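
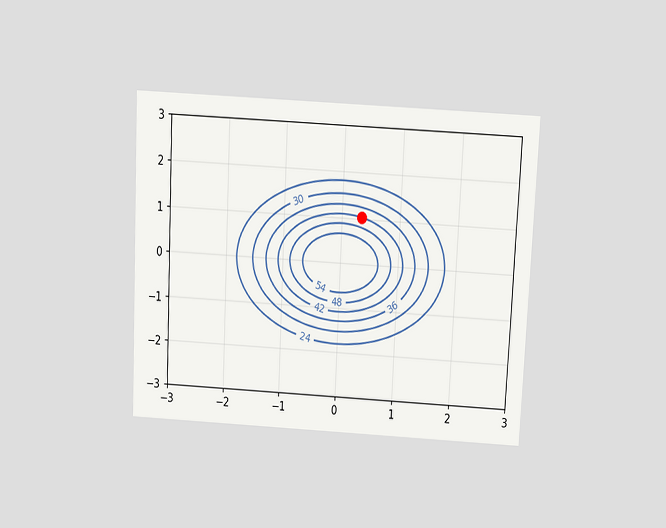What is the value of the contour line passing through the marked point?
42

The chart is tilted about 3° clockwise and viewed slightly from above. The marked point sits on the contour labelled 42.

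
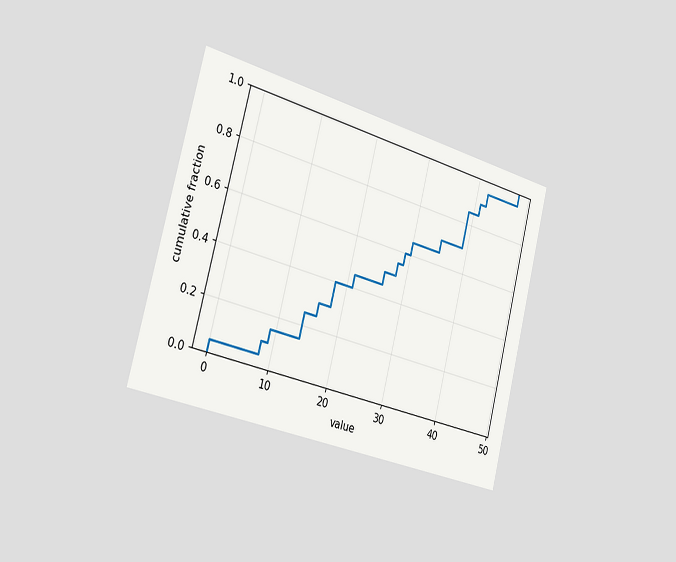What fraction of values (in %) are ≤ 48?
The chart is tilted about 14° clockwise and viewed slightly from the left. At x=48 the ECDF step is at 100%.

100%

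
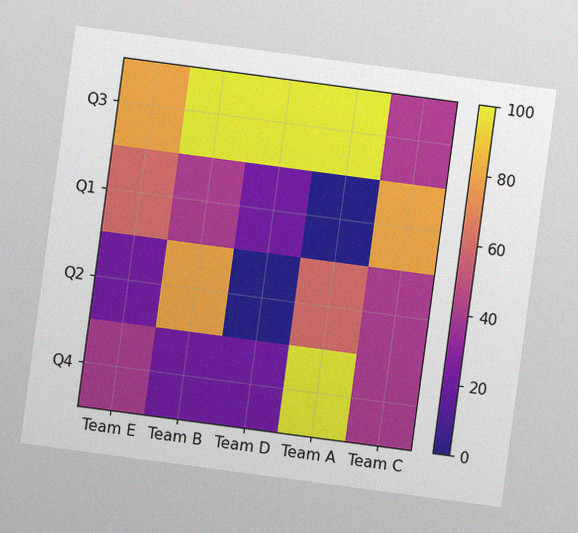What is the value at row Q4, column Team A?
100

The chart is tilted about 8° clockwise, with some photo noise. Matching cell (Q4, Team A) against the colorbar gives 100.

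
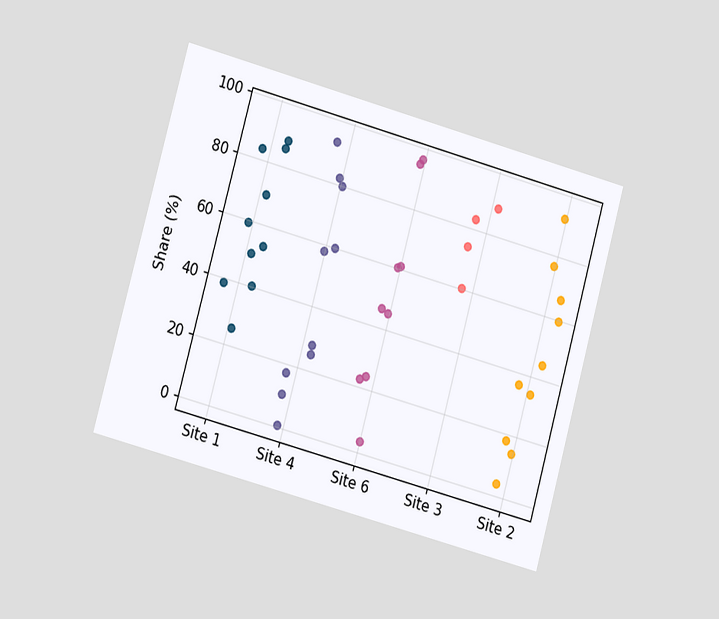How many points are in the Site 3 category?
The chart is tilted about 15° clockwise and viewed slightly from the left. Counting the markers in the Site 3 column gives 4.

4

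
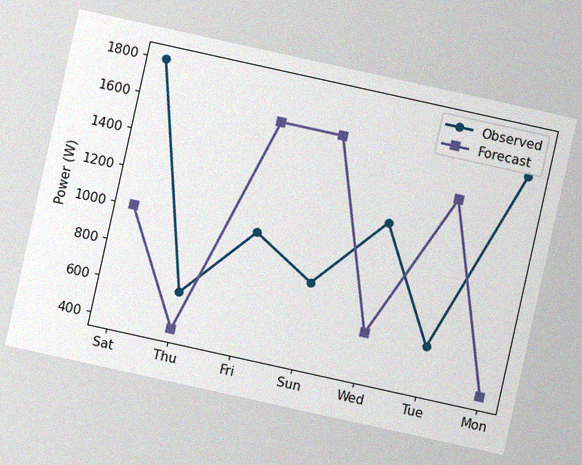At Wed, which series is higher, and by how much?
Observed, by 600W

The chart is tilted about 12° clockwise, with some photo noise. At Wed, Observed sits above the other line by 600W.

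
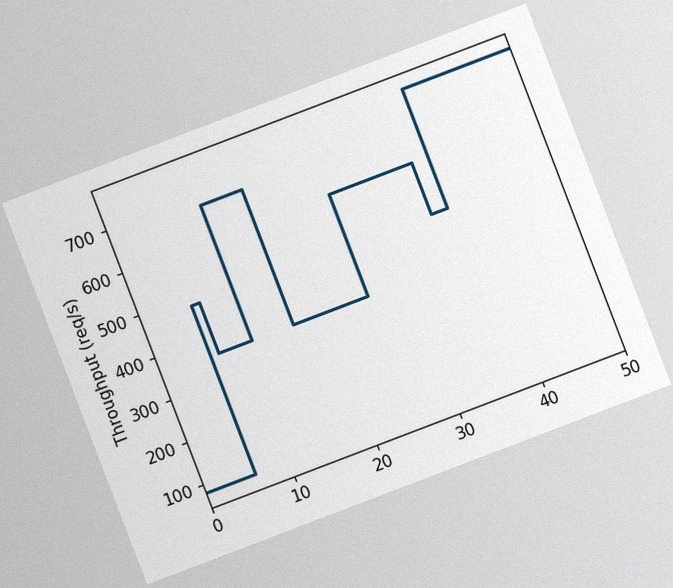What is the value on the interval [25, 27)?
The chart is tilted about 21° counter-clockwise, with some photo noise. On [25, 27) the step sits at 600req/s.

600req/s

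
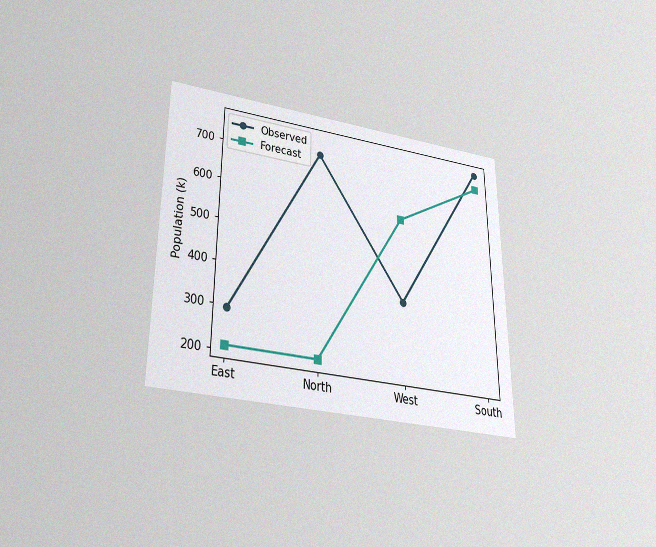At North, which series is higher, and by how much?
The chart is viewed slightly from below, with some photo noise. At North, Observed sits above the other line by 504k.

Observed, by 504k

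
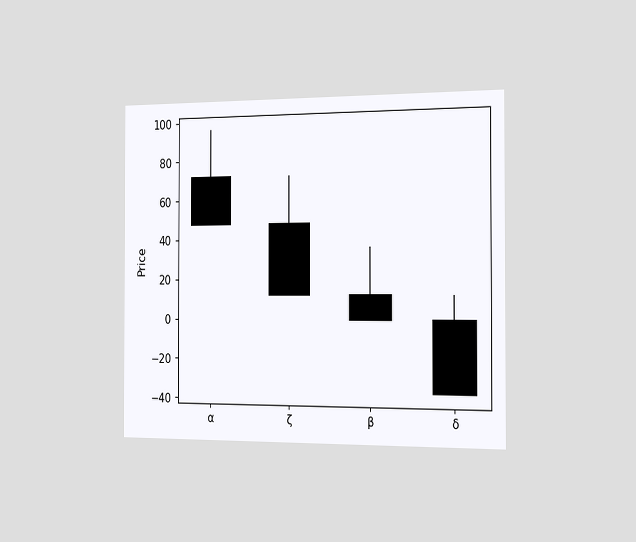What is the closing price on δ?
The chart is viewed slightly from the right. The δ candle closes at -36.

-36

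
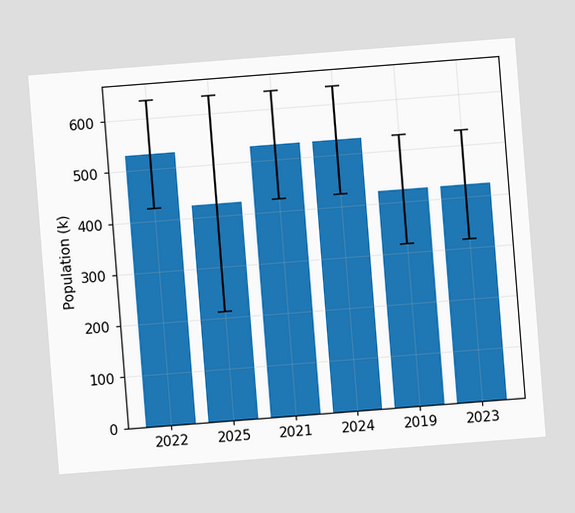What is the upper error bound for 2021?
The chart is tilted about 4° counter-clockwise. The 2021 bar's upper whisker reaches 636k.

636k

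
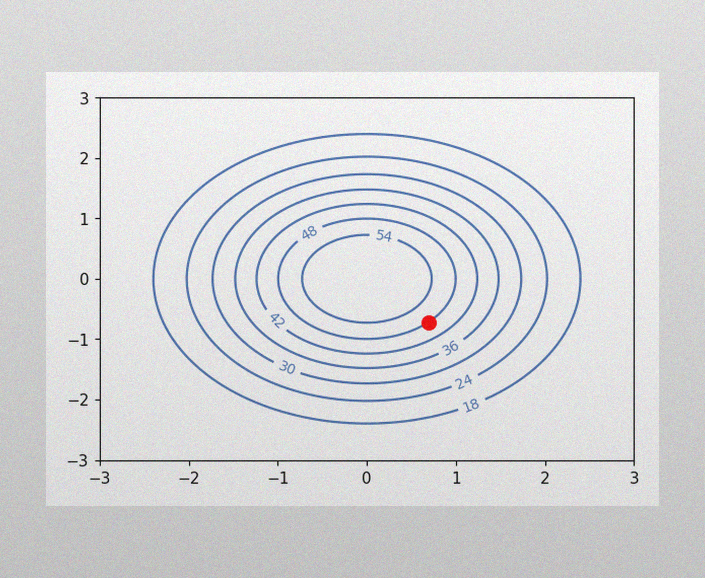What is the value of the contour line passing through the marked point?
48

The image has some photo noise and uneven lighting. The marked point sits on the contour labelled 48.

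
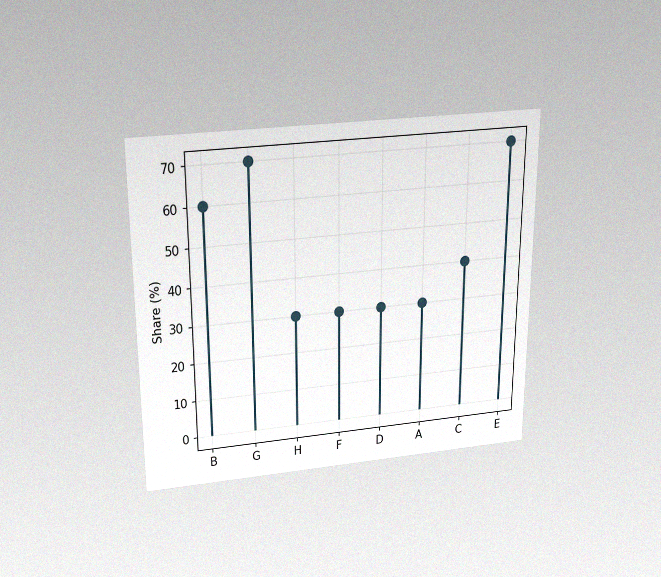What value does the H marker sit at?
30%

The chart is viewed slightly from above, with some photo noise. The H marker sits at 30%.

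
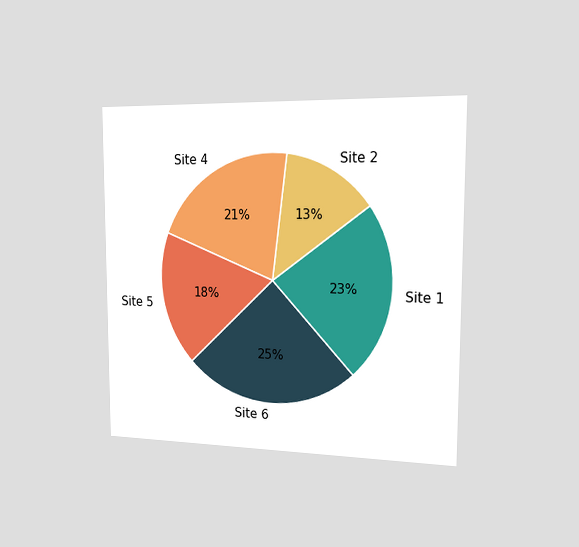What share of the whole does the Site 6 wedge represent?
The chart is viewed slightly from the right. The Site 6 slice takes up 25% of the pie.

25%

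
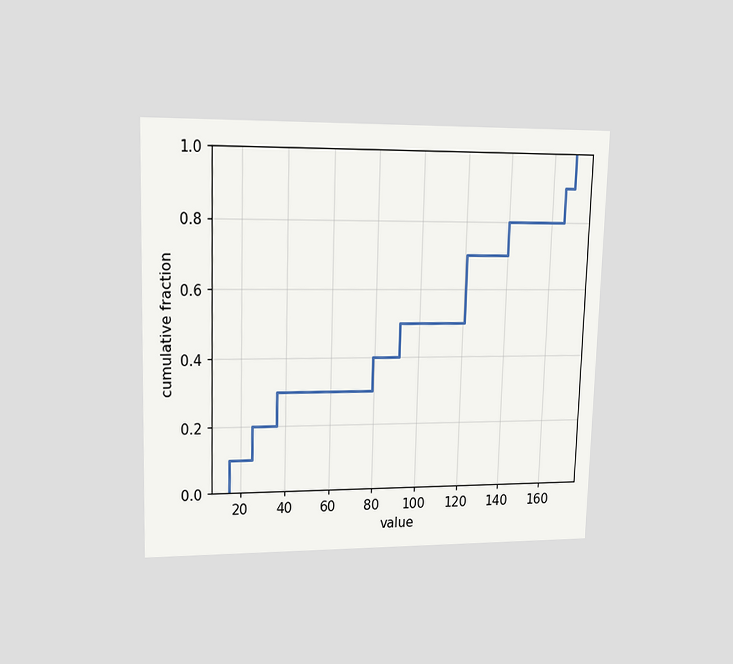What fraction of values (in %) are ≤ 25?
20%

The chart is viewed at a slight angle. At x=25 the ECDF step is at 20%.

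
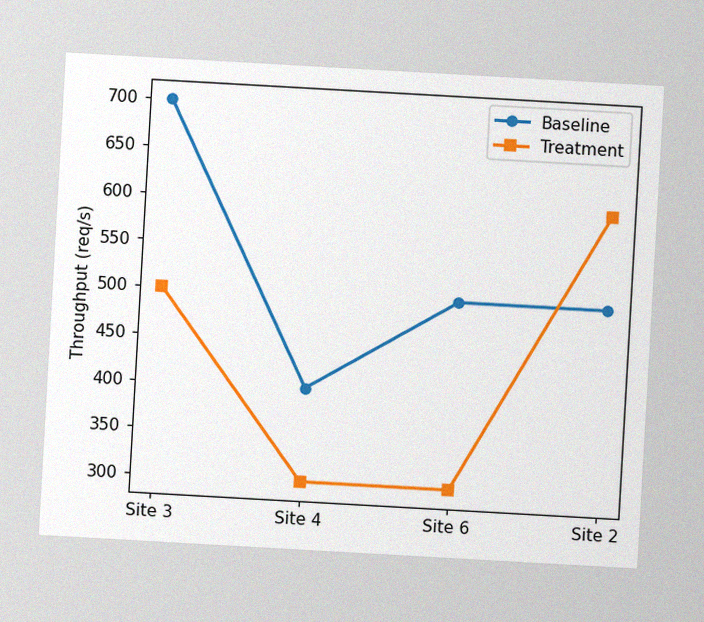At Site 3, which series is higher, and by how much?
Baseline, by 200req/s

The chart is tilted about 3° clockwise, with some photo noise. At Site 3, Baseline sits above the other line by 200req/s.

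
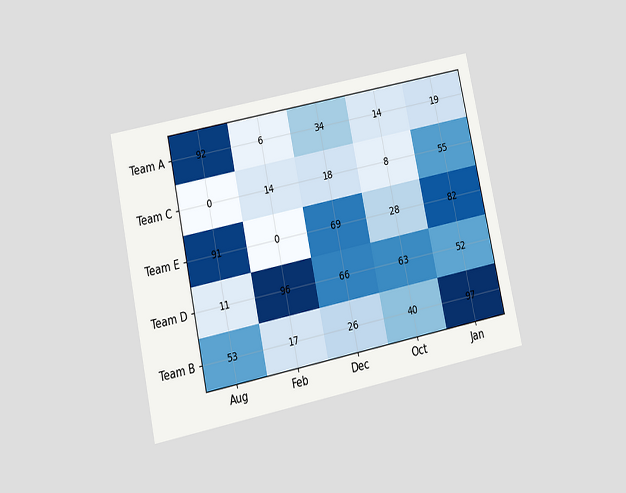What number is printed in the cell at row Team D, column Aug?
11

The chart is tilted about 12° counter-clockwise and viewed slightly from below. The (Team D, Aug) cell reads 11.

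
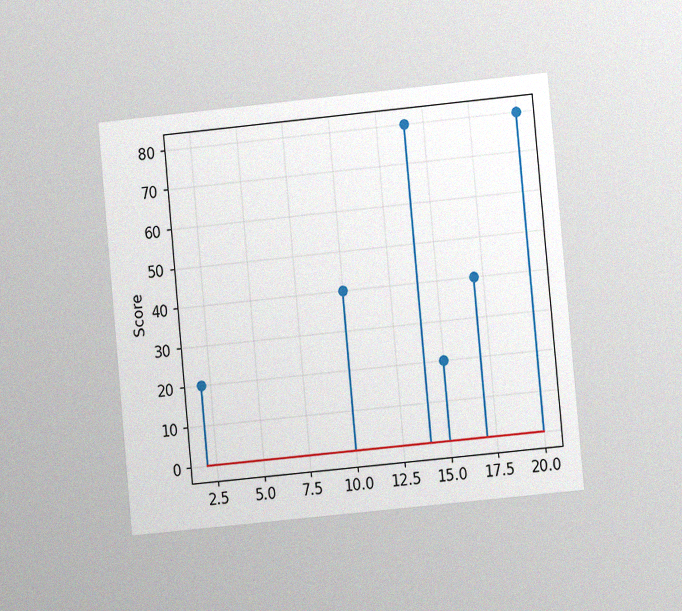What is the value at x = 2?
20

The chart is tilted about 5° counter-clockwise and viewed at a slight angle, with some photo noise. The stem at x=2 reaches 20.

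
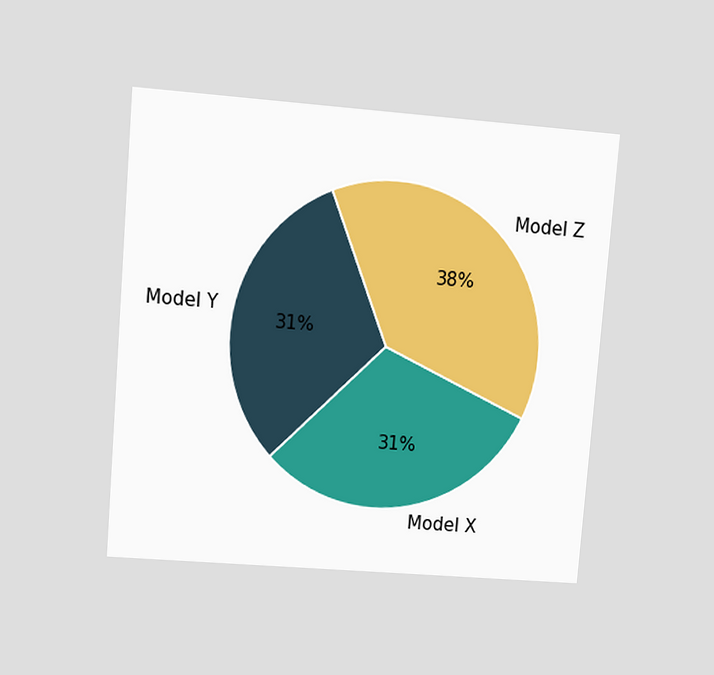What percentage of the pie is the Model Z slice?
The chart is tilted about 5° clockwise and viewed at a slight angle. The Model Z slice takes up 38% of the pie.

38%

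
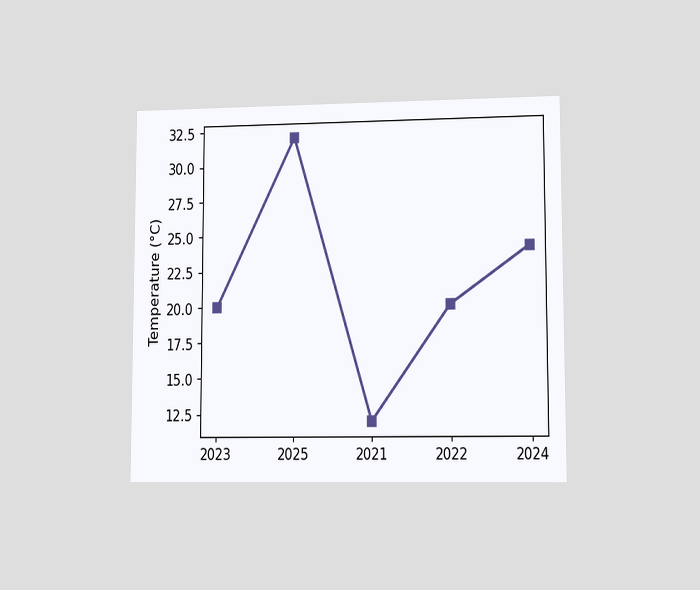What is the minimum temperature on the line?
The chart is viewed at a slight angle. The lowest point is at 2021, and reading across to the y-axis gives 12°C.

12°C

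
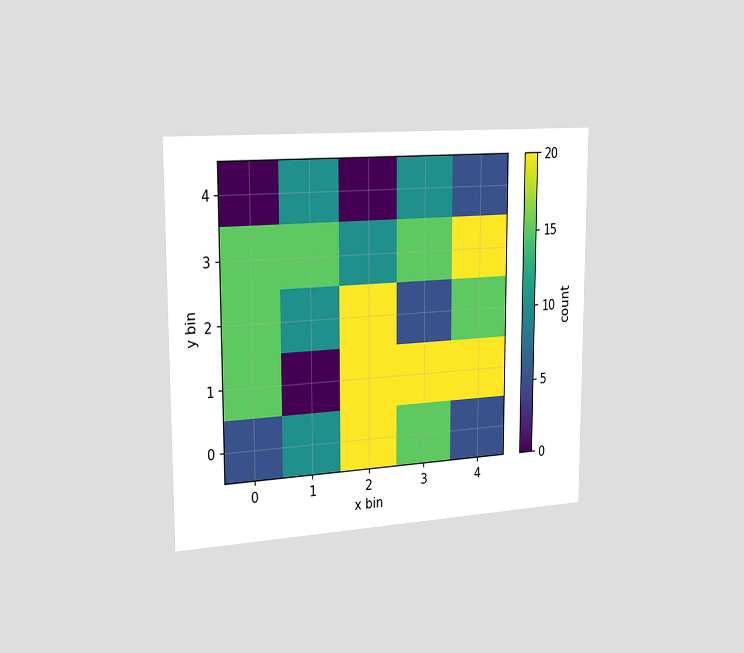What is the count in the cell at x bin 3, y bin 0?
The chart is viewed slightly from the left. Matching the cell (3, 0) against the colorbar gives 15.

15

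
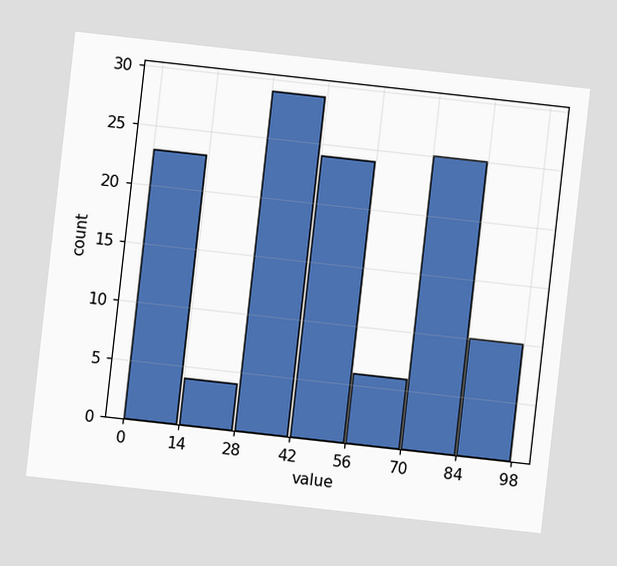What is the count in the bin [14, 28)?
The chart is tilted about 6° clockwise. The [14, 28) bin has height 4.

4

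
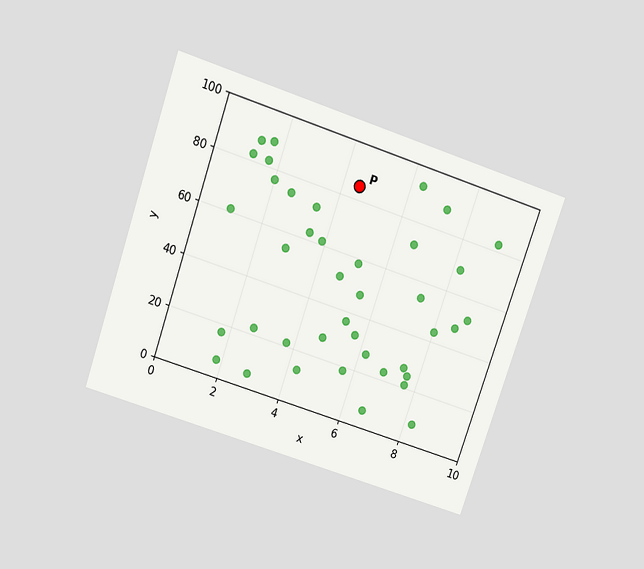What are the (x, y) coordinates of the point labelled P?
The chart is tilted about 19° clockwise and viewed slightly from above. Following the gridlines from P to each axis, P sits at (4.5, 85).

(4.5, 85)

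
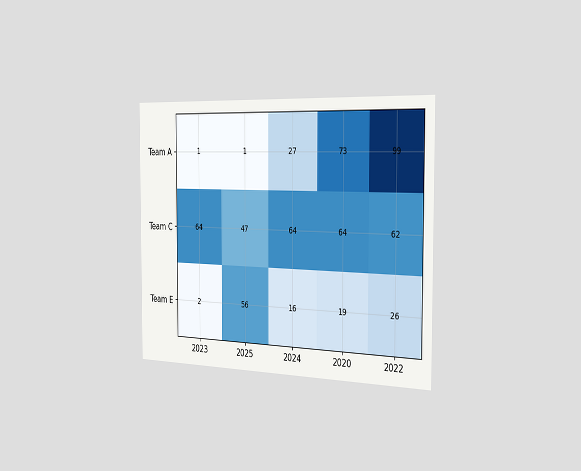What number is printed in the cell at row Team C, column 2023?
64

The chart is viewed slightly from the right. The (Team C, 2023) cell reads 64.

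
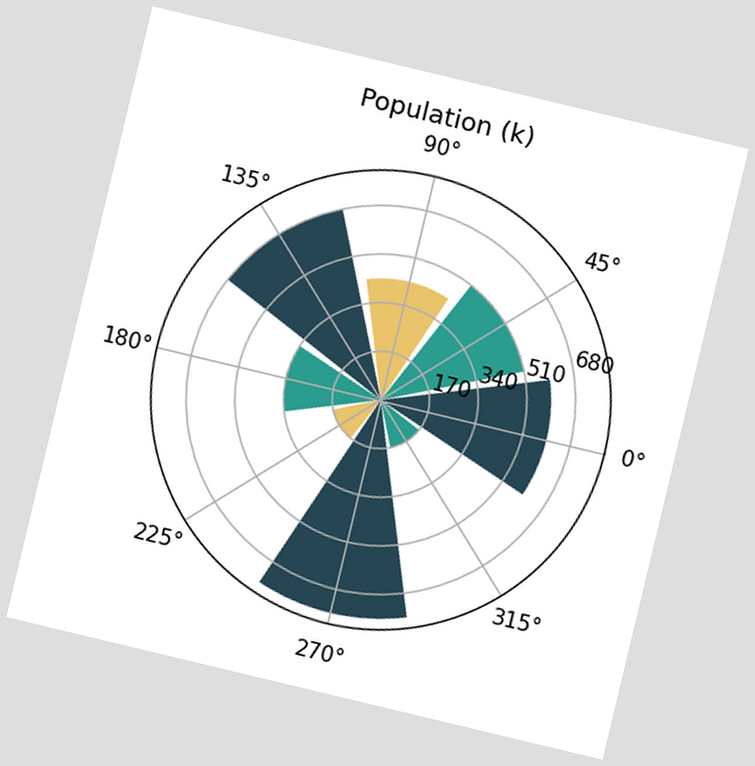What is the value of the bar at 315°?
170k

The chart is tilted about 13° clockwise. The bar at 315° reaches 170k on the radial axis.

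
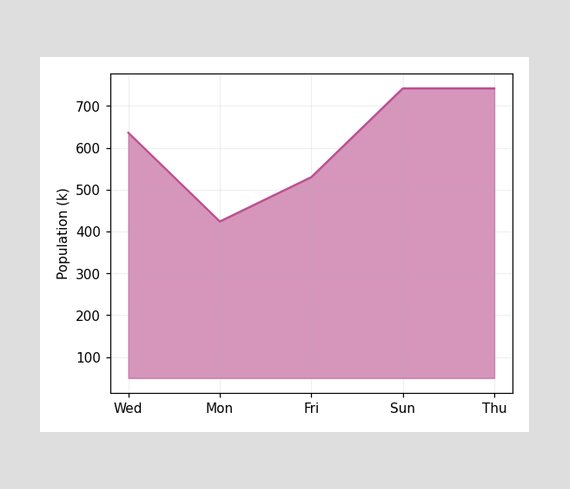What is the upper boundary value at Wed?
636k

At Wed the upper boundary is at 636k.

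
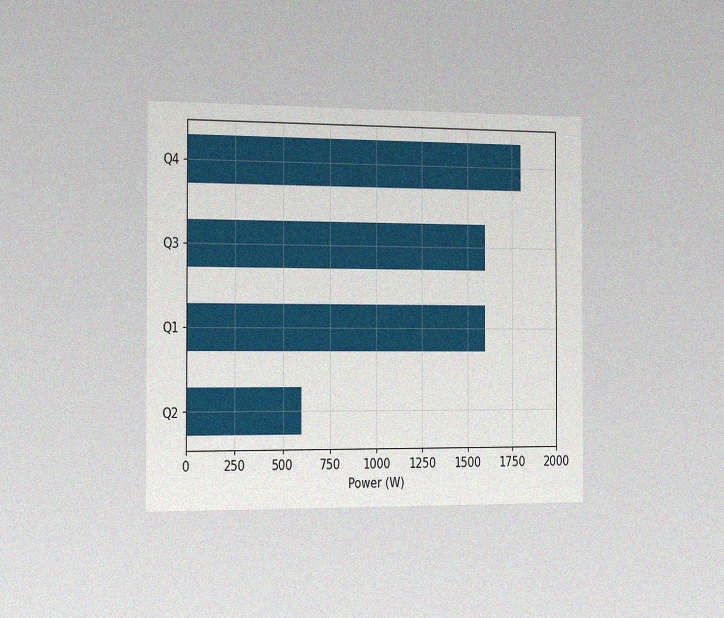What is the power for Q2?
600W

The chart is viewed slightly from the left, with some photo noise. Reading along the chart's x-axis, the Q2 bar reaches 600W.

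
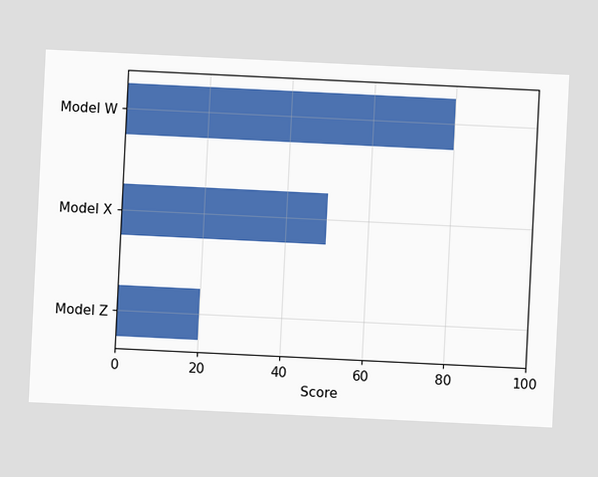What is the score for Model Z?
20

The chart is tilted about 3° clockwise. Reading along the chart's x-axis, the Model Z bar reaches 20.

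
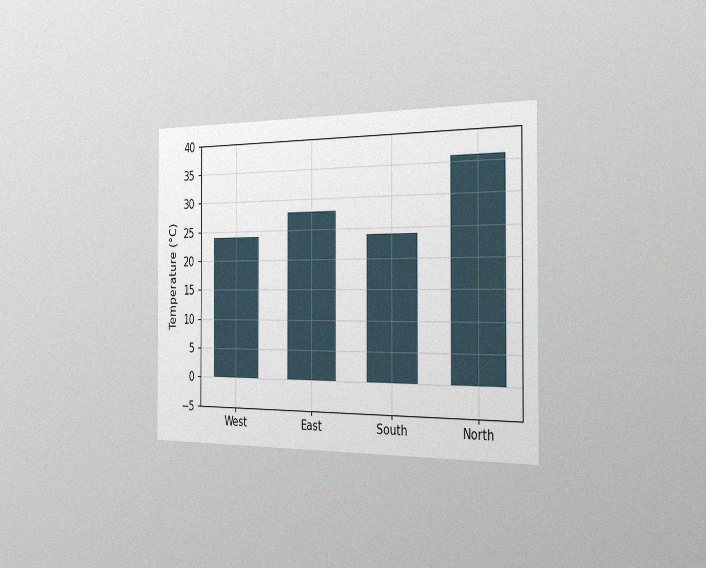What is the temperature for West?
The chart is viewed slightly from the right, with some photo noise. Reading along the chart's y-axis, the West bar reaches 24°C.

24°C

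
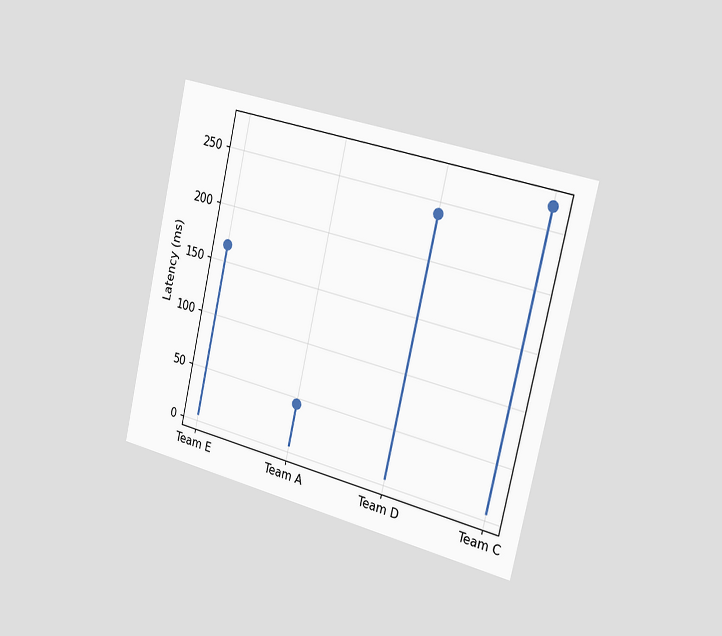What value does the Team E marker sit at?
165ms

The chart is tilted about 13° clockwise and viewed slightly from the right. The Team E marker sits at 165ms.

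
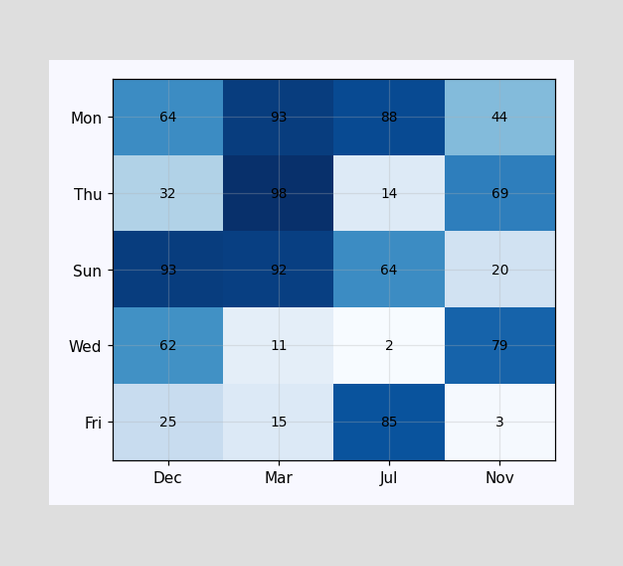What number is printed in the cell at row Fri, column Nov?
The (Fri, Nov) cell reads 3.

3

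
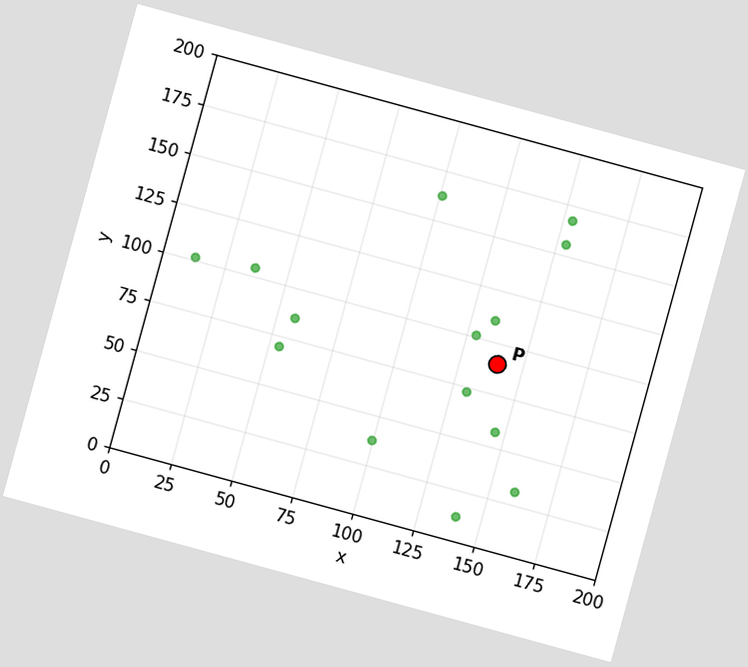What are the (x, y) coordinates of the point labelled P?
(140, 90)

The chart is tilted about 15° clockwise. Following the gridlines from P to each axis, P sits at (140, 90).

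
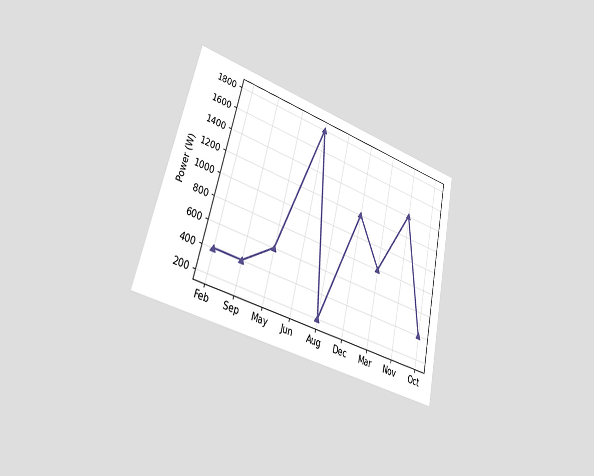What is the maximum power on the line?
1800W

The chart is tilted about 13° clockwise and viewed slightly from the left. The highest point is at Jun, and reading across to the y-axis gives 1800W.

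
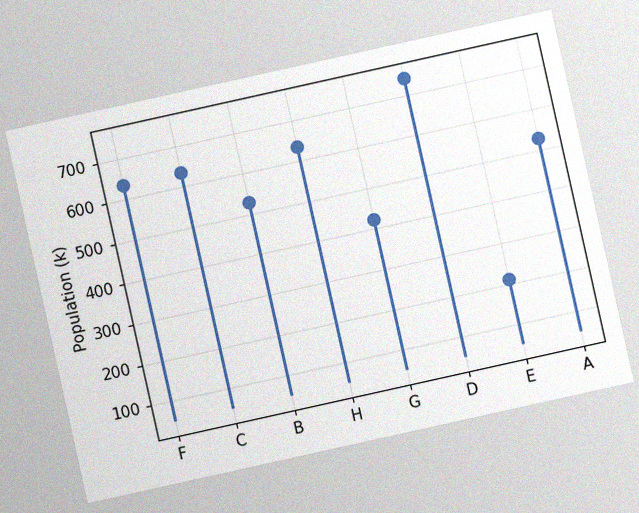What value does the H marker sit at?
The chart is tilted about 13° counter-clockwise, with some photo noise. The H marker sits at 636k.

636k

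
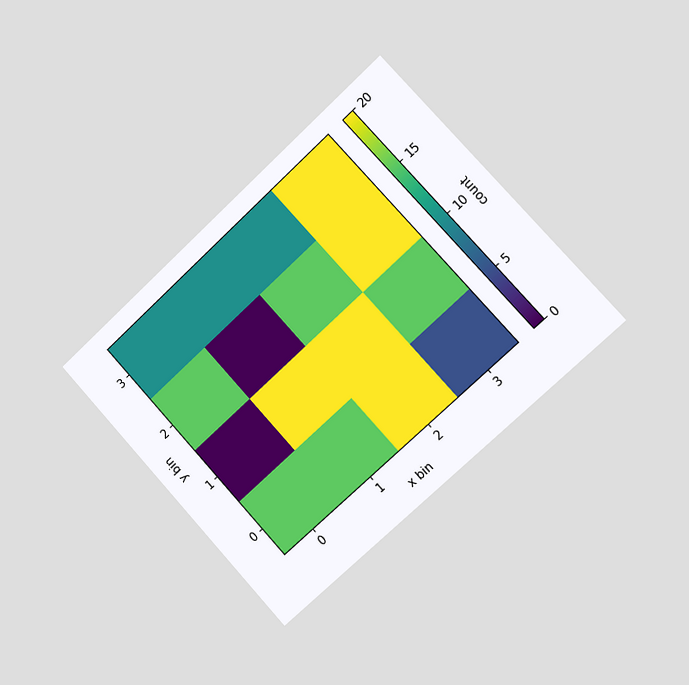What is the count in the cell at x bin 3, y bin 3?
The chart is tilted about 43° counter-clockwise and viewed slightly from the right. Matching the cell (3, 3) against the colorbar gives 20.

20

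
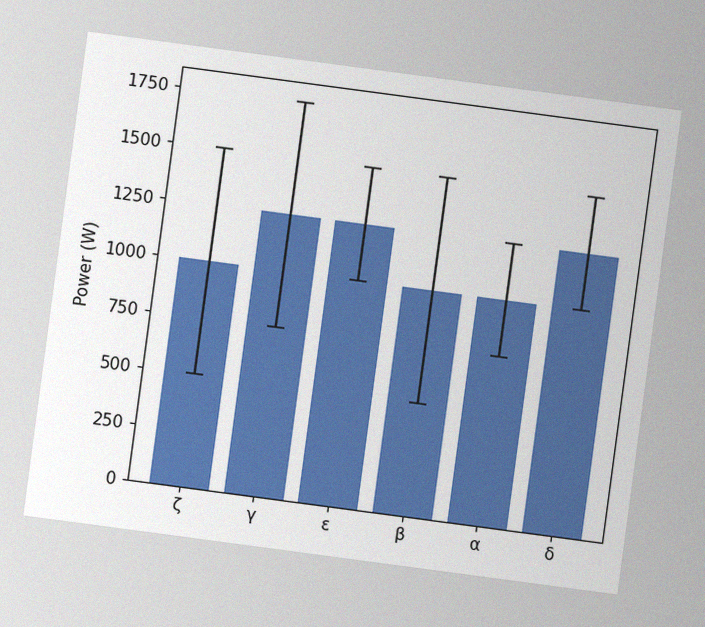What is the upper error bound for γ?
The chart is tilted about 8° clockwise, with some photo noise. The γ bar's upper whisker reaches 1750W.

1750W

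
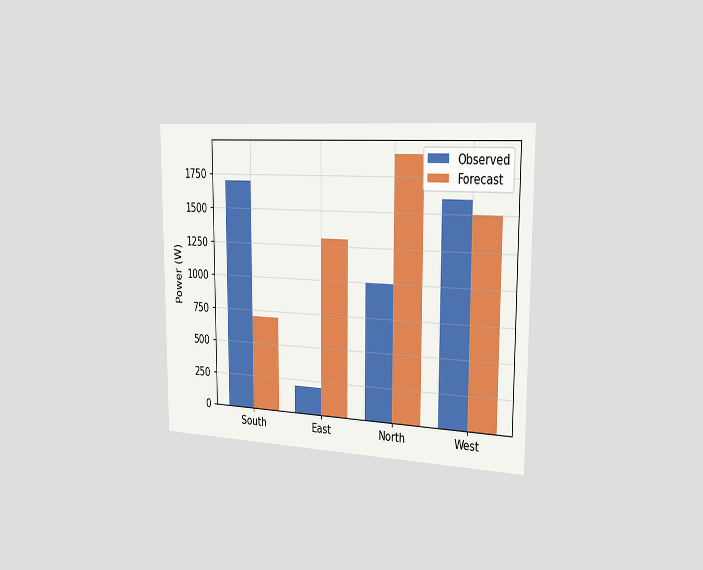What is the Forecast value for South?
700W

The chart is viewed slightly from the right. The Forecast bar at South reaches 700W on the y-axis.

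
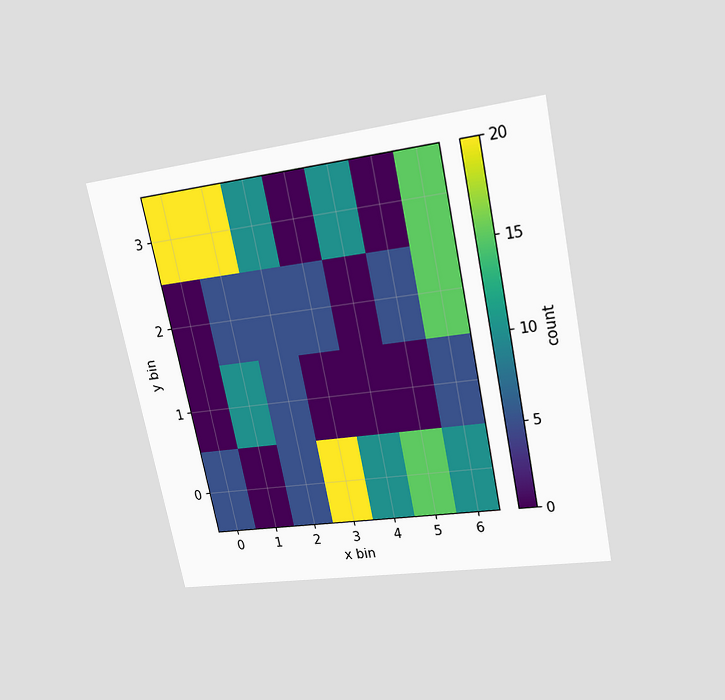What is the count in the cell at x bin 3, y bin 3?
0

The chart is tilted about 12° counter-clockwise and viewed at a slight angle. Matching the cell (3, 3) against the colorbar gives 0.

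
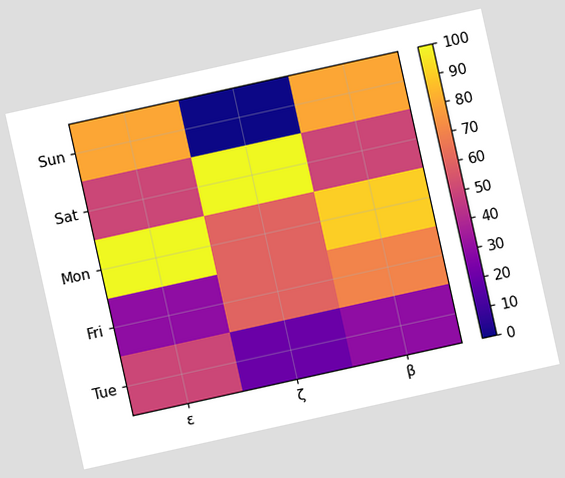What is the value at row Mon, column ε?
The chart is tilted about 12° counter-clockwise. Matching cell (Mon, ε) against the colorbar gives 100.

100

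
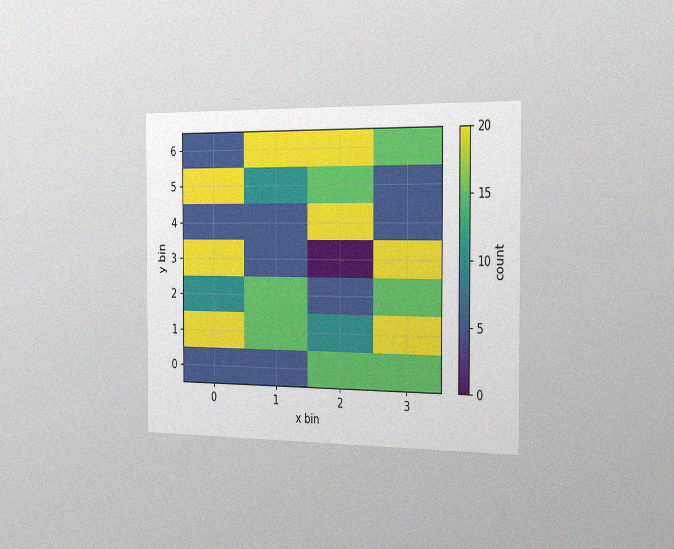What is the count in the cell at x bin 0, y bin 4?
5

The chart is viewed slightly from the right, with some photo noise. Matching the cell (0, 4) against the colorbar gives 5.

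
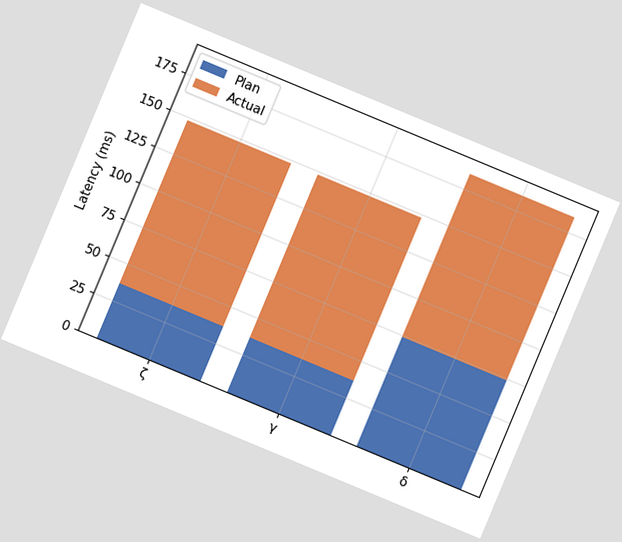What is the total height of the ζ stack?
148ms

The chart is tilted about 23° clockwise. The ζ stack's top reaches 148ms on the y-axis.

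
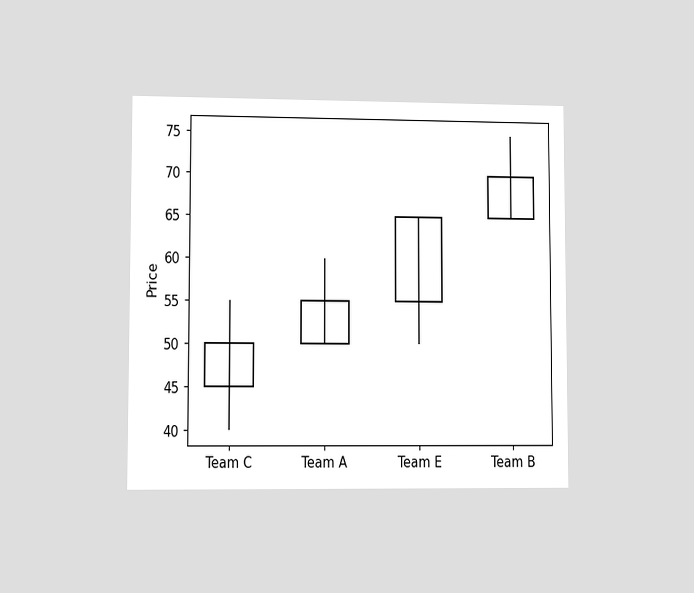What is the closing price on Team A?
The chart is viewed at a slight angle. The Team A candle closes at 55.

55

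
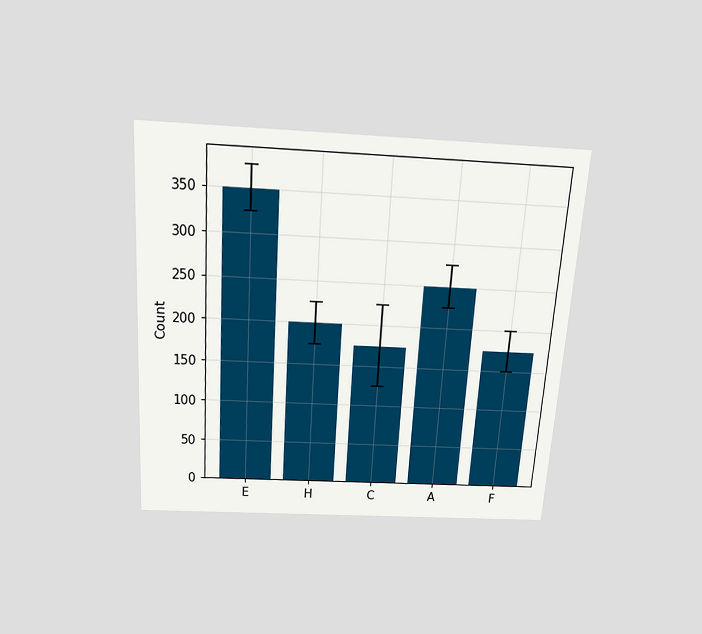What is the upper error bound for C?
225

The chart is tilted about 4° clockwise and viewed slightly from above. The C bar's upper whisker reaches 225.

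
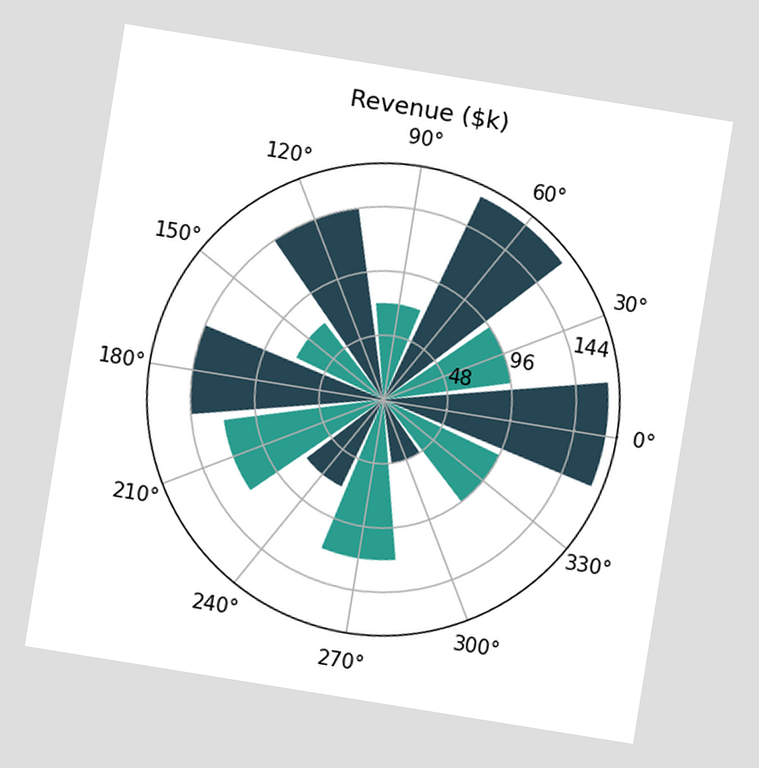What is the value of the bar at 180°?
The chart is tilted about 9° clockwise. The bar at 180° reaches $144k on the radial axis.

$144k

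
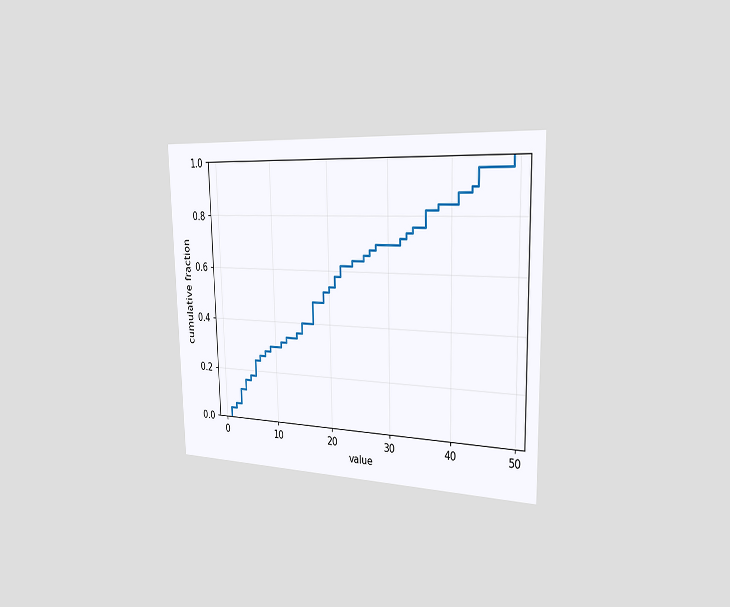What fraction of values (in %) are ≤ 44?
The chart is viewed slightly from the right. At x=44 the ECDF step is at 96%.

96%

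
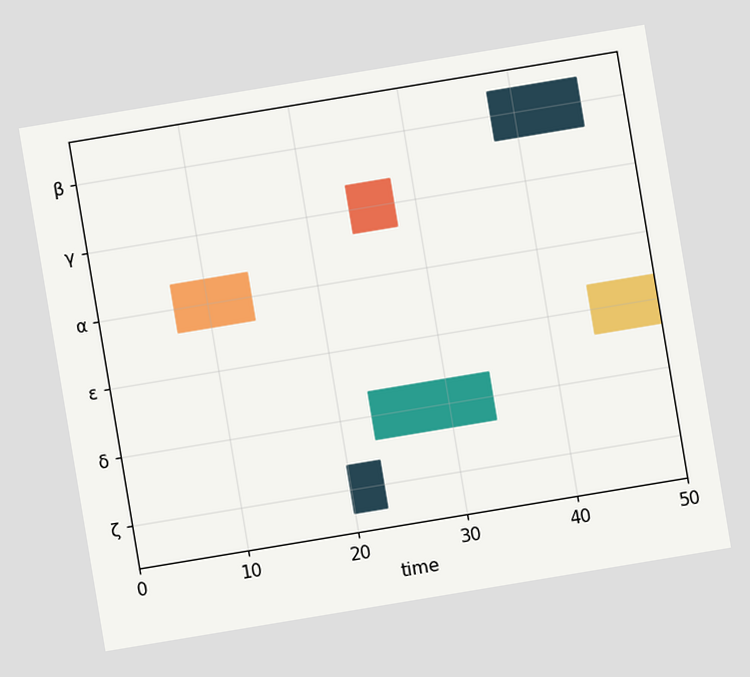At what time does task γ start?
24

The chart is tilted about 9° counter-clockwise. The γ bar begins at t=24.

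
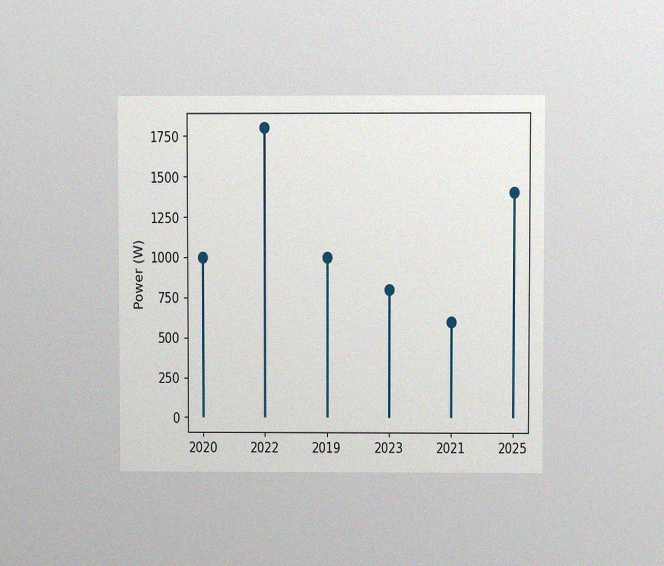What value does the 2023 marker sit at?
800W

The chart is viewed at a slight angle, with some photo noise. The 2023 marker sits at 800W.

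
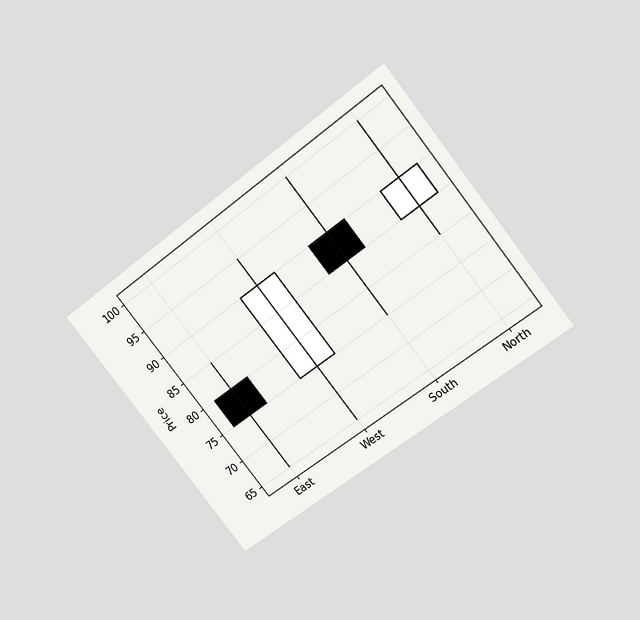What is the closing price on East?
The chart is tilted about 38° counter-clockwise and viewed slightly from above. The East candle closes at 75.

75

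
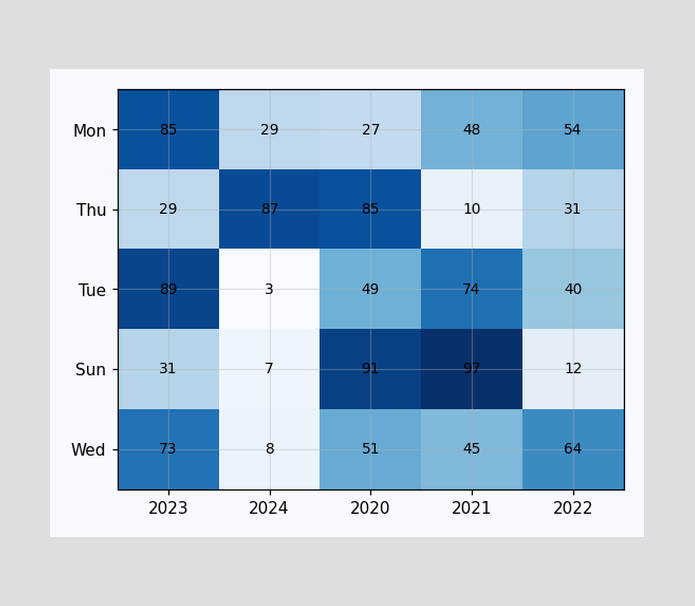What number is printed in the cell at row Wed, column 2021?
The (Wed, 2021) cell reads 45.

45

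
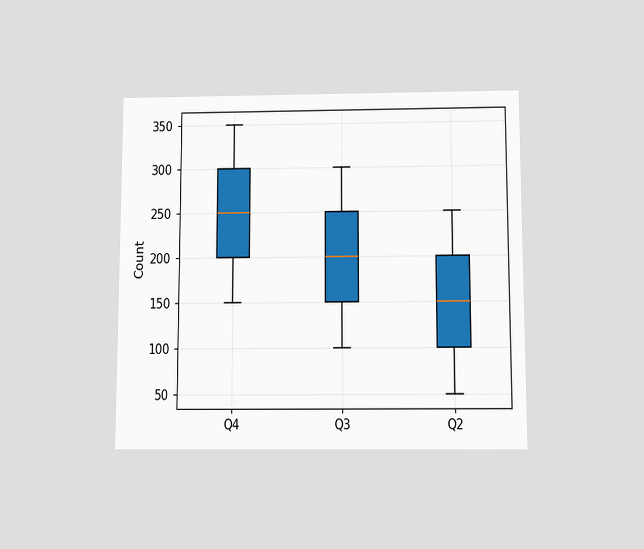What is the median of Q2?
150

The chart is viewed slightly from below. The median line in the Q2 box sits at 150.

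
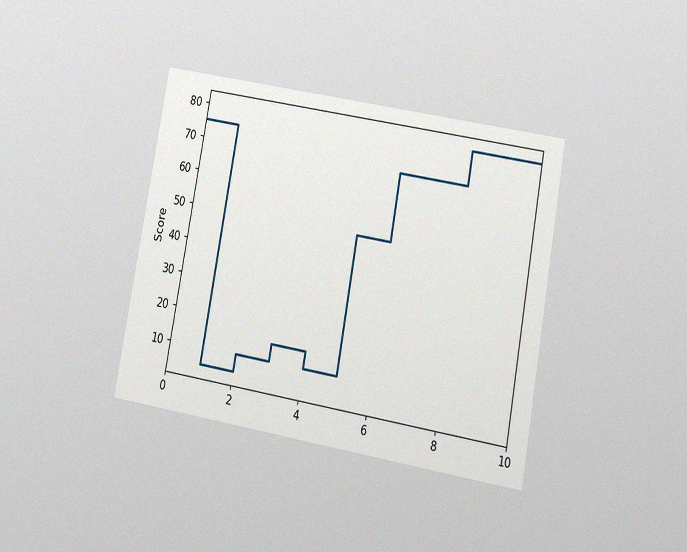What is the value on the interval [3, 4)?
15

The chart is tilted about 10° clockwise and viewed at a slight angle, with some photo noise. On [3, 4) the step sits at 15.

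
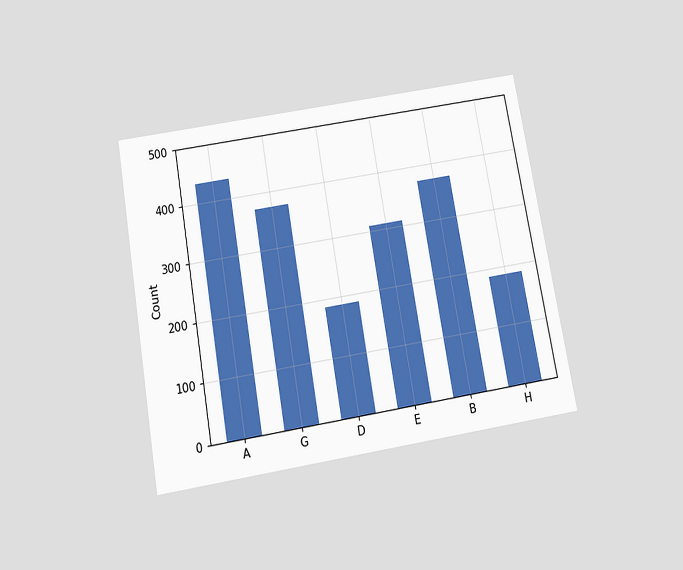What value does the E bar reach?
The chart is tilted about 10° counter-clockwise and viewed slightly from below. Reading along the chart's y-axis, the E bar reaches 310.

310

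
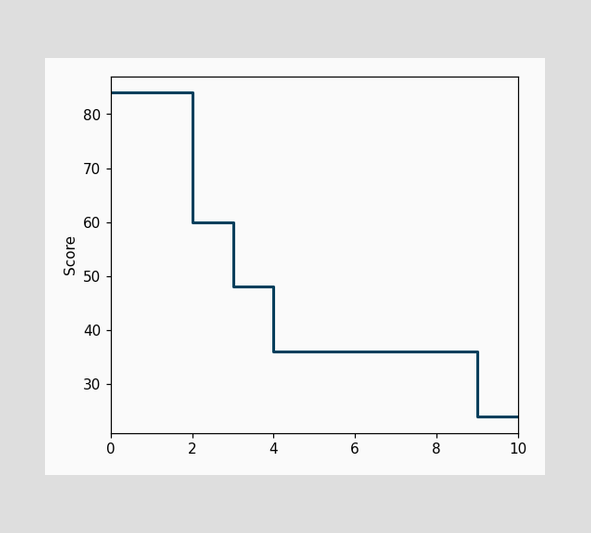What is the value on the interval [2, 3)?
60

On [2, 3) the step sits at 60.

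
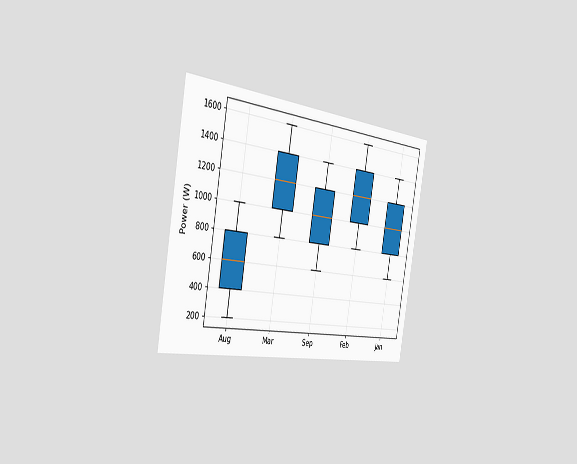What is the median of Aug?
600W

The chart is tilted about 10° clockwise and viewed slightly from the left. The median line in the Aug box sits at 600W.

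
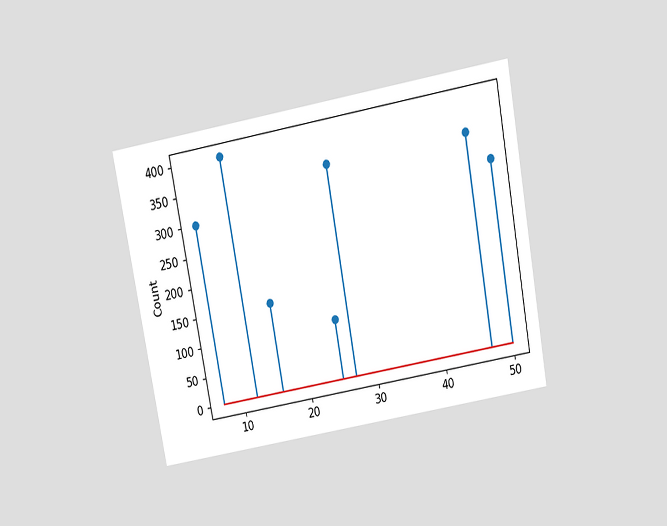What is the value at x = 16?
The chart is tilted about 10° counter-clockwise and viewed slightly from above. The stem at x=16 reaches 150.

150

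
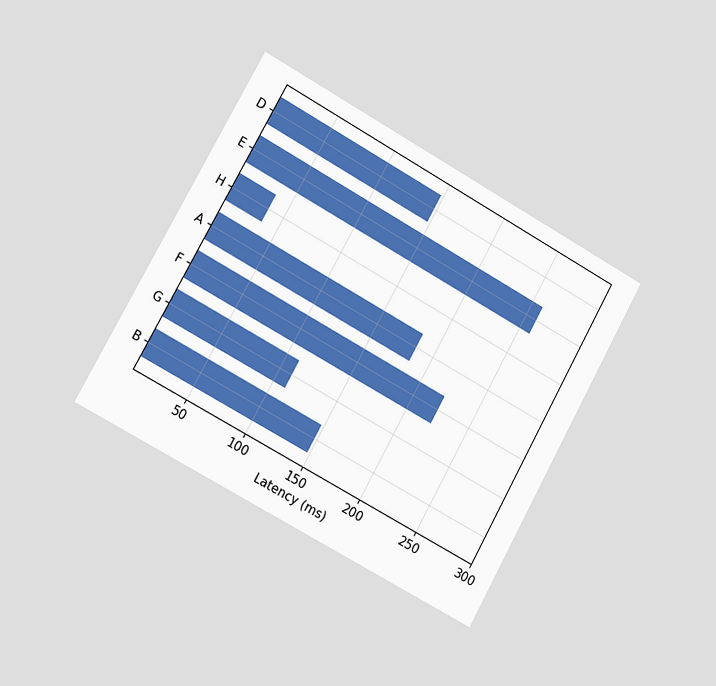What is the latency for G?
111ms

The chart is tilted about 29° clockwise and viewed slightly from the left. Reading along the chart's x-axis, the G bar reaches 111ms.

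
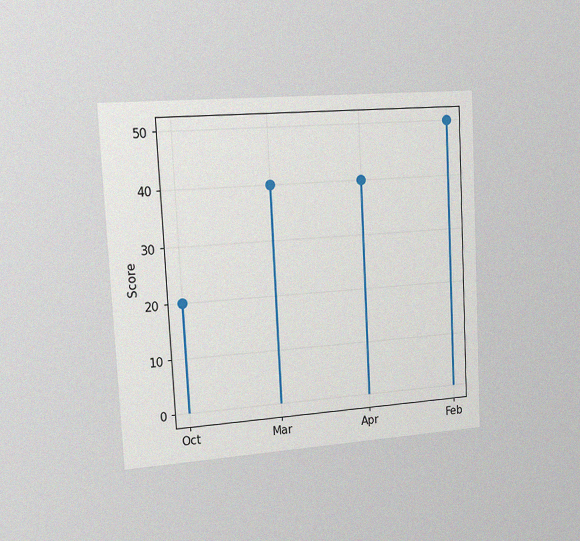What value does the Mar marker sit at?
40

The chart is tilted about 3° counter-clockwise and viewed slightly from the left, with some photo noise. The Mar marker sits at 40.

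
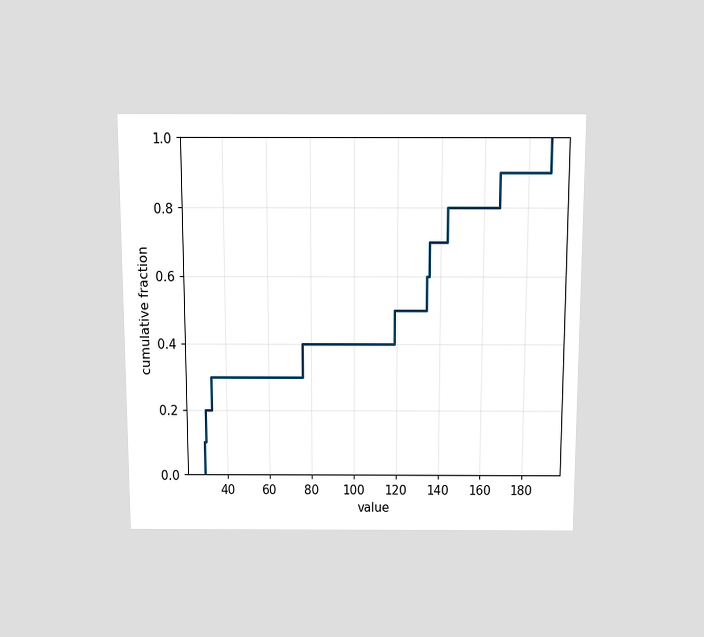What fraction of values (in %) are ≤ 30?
The chart is viewed slightly from above. At x=30 the ECDF step is at 20%.

20%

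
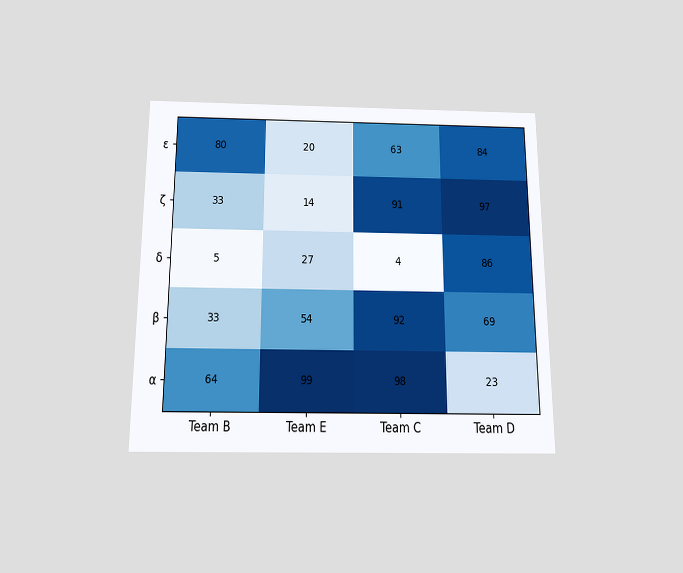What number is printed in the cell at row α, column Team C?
98

The chart is viewed slightly from below. The (α, Team C) cell reads 98.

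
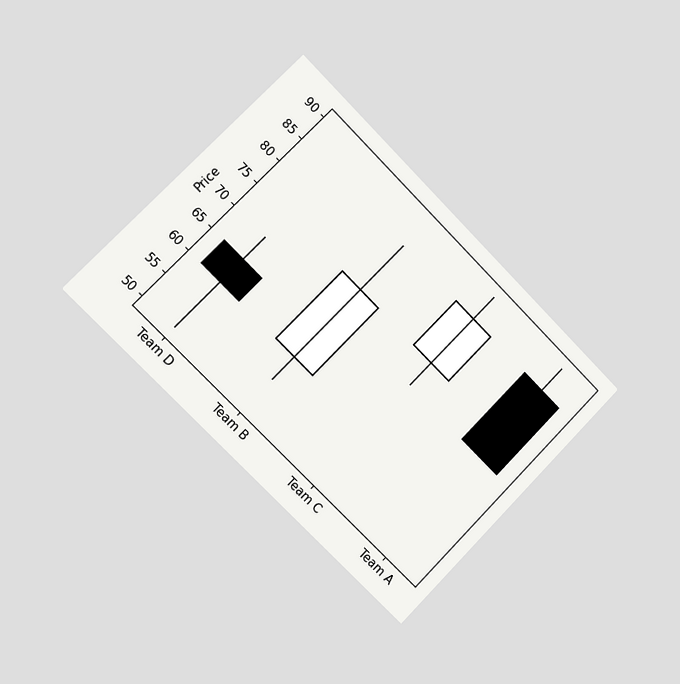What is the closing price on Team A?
The chart is tilted about 45° clockwise and viewed slightly from the left. The Team A candle closes at 70.

70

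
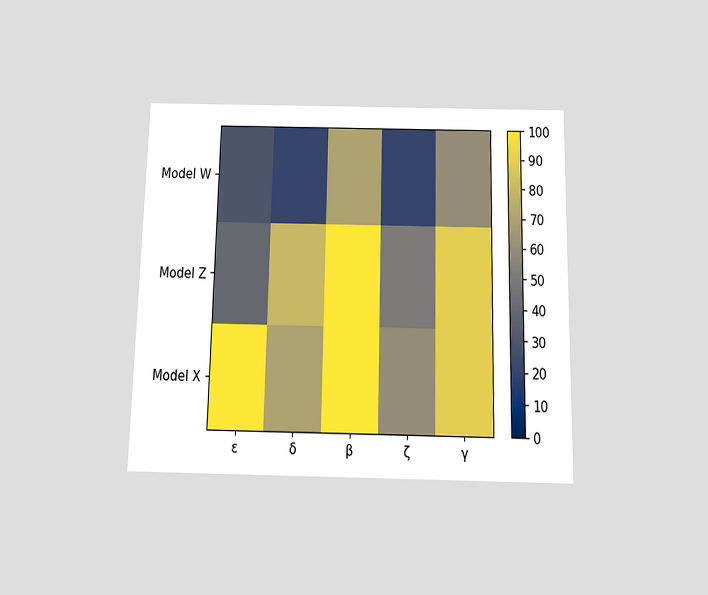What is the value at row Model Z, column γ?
90

The chart is viewed slightly from below. Matching cell (Model Z, γ) against the colorbar gives 90.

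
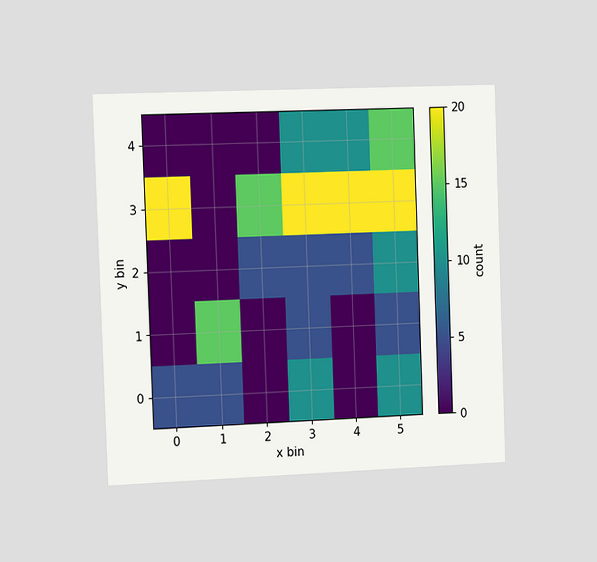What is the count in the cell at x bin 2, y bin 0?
The chart is tilted about 2° counter-clockwise and viewed slightly from the left. Matching the cell (2, 0) against the colorbar gives 0.

0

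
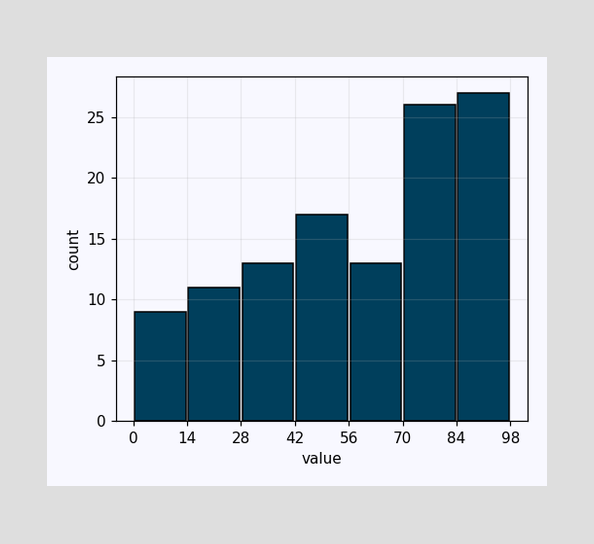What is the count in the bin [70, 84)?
The [70, 84) bin has height 26.

26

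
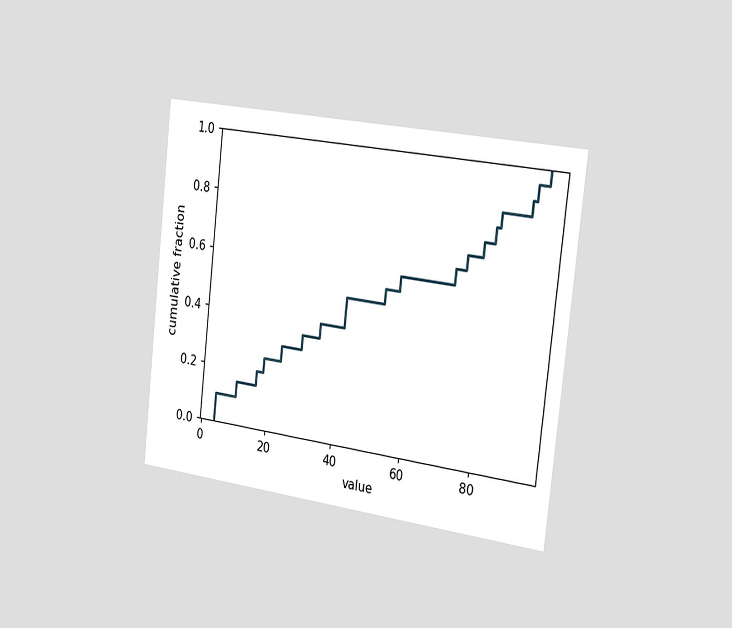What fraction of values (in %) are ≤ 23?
The chart is tilted about 6° clockwise and viewed slightly from the right. At x=23 the ECDF step is at 30%.

30%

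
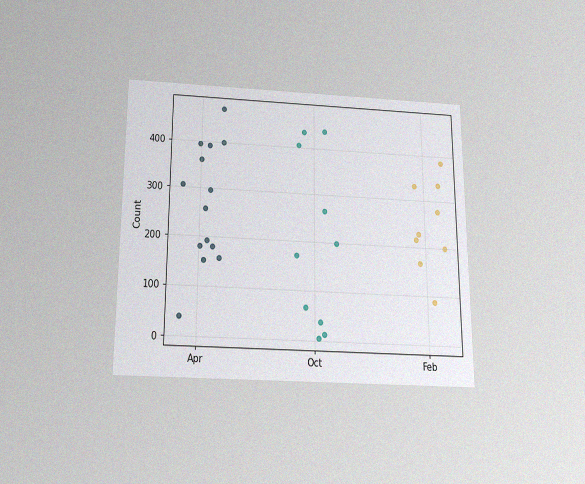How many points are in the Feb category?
The chart is viewed slightly from below, with some photo noise. Counting the markers in the Feb column gives 9.

9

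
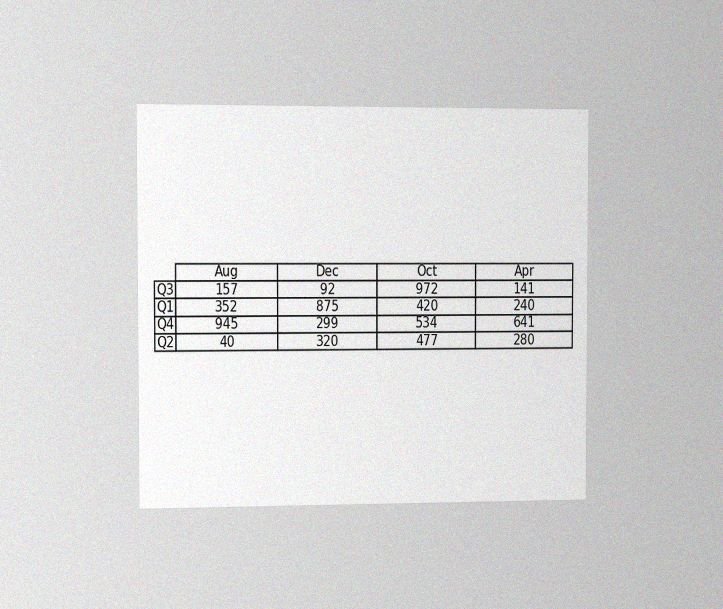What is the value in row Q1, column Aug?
The chart is viewed slightly from the left, with some photo noise. The (Q1, Aug) cell reads 352.

352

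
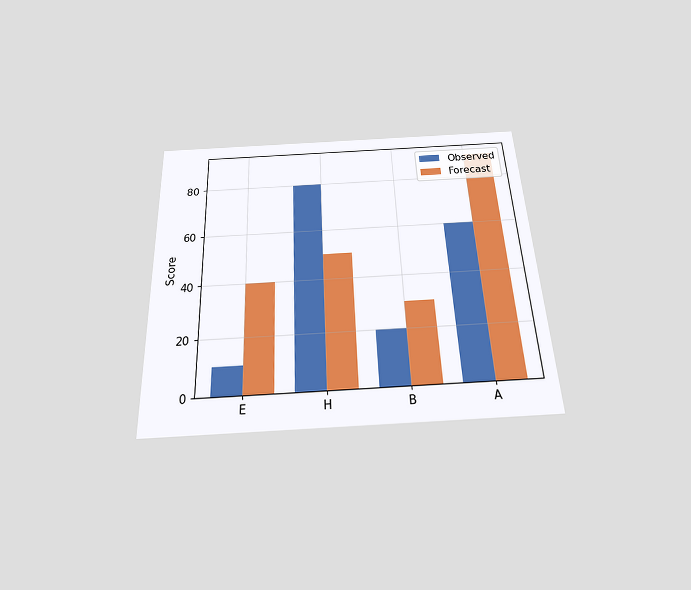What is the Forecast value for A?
The chart is tilted about 3° counter-clockwise and viewed slightly from below. The Forecast bar at A reaches 90 on the y-axis.

90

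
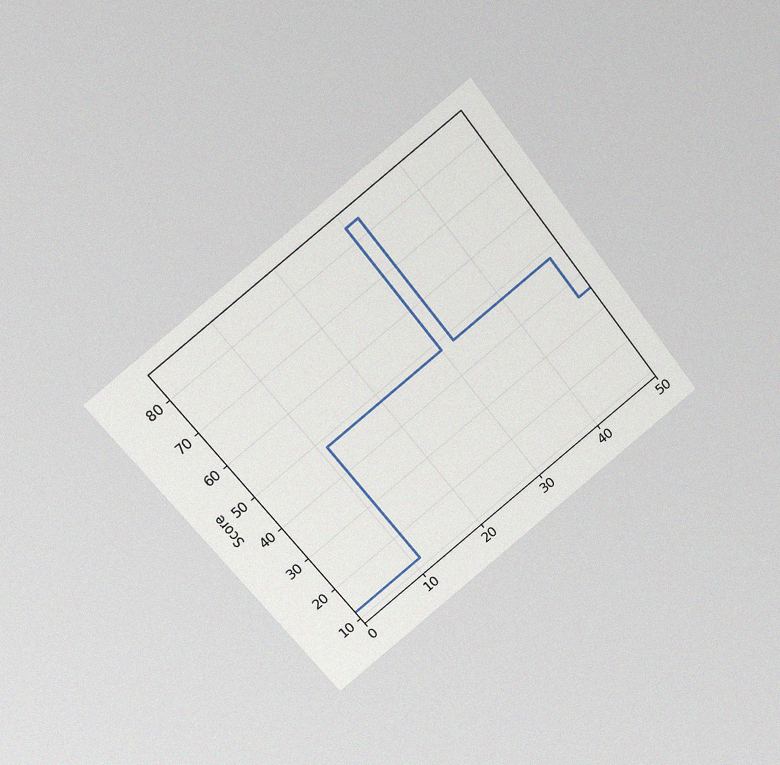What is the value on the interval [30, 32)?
84

The chart is tilted about 38° counter-clockwise and viewed slightly from above, with some photo noise. On [30, 32) the step sits at 84.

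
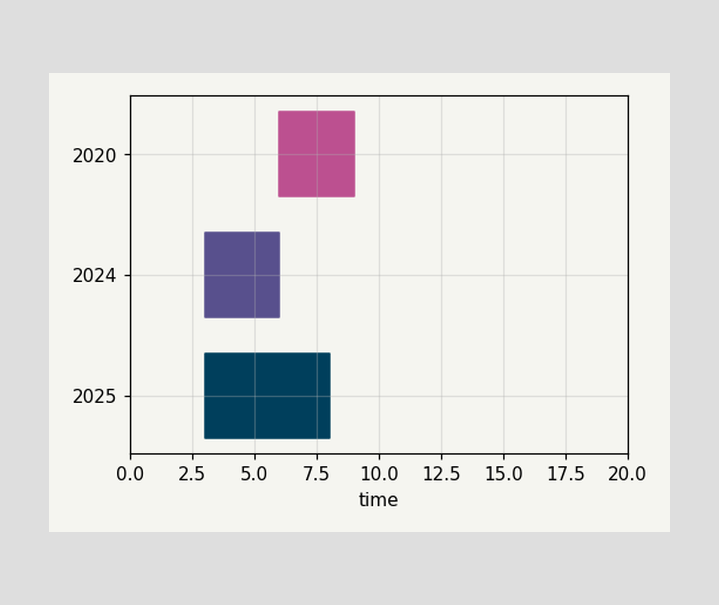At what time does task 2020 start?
6

The 2020 bar begins at t=6.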